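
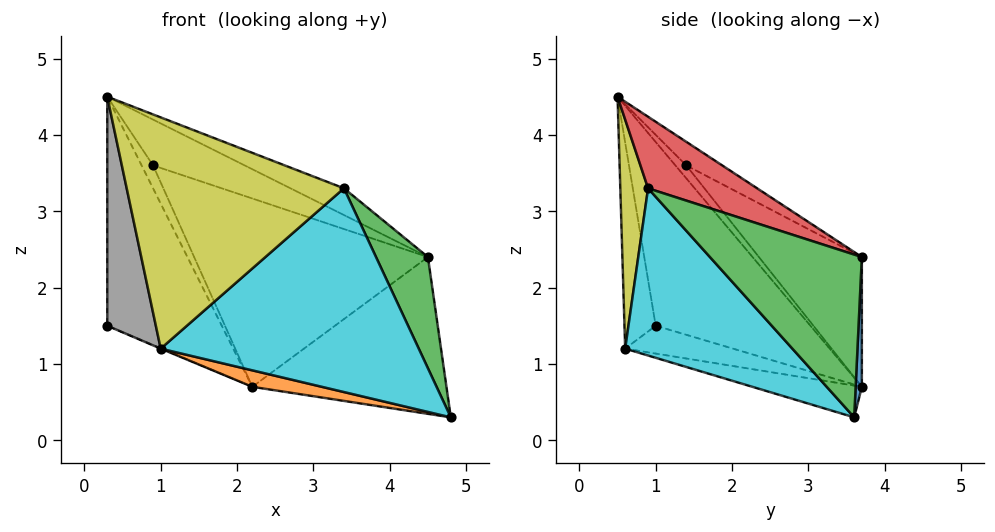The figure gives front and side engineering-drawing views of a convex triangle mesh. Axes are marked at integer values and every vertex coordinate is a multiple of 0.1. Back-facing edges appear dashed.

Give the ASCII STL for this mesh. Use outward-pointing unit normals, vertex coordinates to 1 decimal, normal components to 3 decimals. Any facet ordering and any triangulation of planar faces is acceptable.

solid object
 facet normal 0.032 0.999 -0.043
  outer loop
   vertex 2.2 3.7 0.7
   vertex 4.5 3.7 2.4
   vertex 4.8 3.6 0.3
  endloop
 endfacet
 facet normal -0.800 0.592 0.099
  outer loop
   vertex 2.2 3.7 0.7
   vertex 0.3 1.0 1.5
   vertex 0.3 0.5 4.5
  endloop
 endfacet
 facet normal 0.936 -0.320 0.149
  outer loop
   vertex 3.4 0.9 3.3
   vertex 4.8 3.6 0.3
   vertex 4.5 3.7 2.4
  endloop
 endfacet
 facet normal 0.337 0.165 0.927
  outer loop
   vertex 3.4 0.9 3.3
   vertex 4.5 3.7 2.4
   vertex 0.3 0.5 4.5
  endloop
 endfacet
 facet normal -0.301 0.767 0.566
  outer loop
   vertex 0.9 1.4 3.6
   vertex 0.3 0.5 4.5
   vertex 4.5 3.7 2.4
  endloop
 endfacet
 facet normal -0.664 0.701 0.258
  outer loop
   vertex 0.9 1.4 3.6
   vertex 2.2 3.7 0.7
   vertex 0.3 0.5 4.5
  endloop
 endfacet
 facet normal -0.354 0.804 0.479
  outer loop
   vertex 0.9 1.4 3.6
   vertex 4.5 3.7 2.4
   vertex 2.2 3.7 0.7
  endloop
 endfacet
 facet normal -0.536 -0.833 -0.139
  outer loop
   vertex 1.0 0.6 1.2
   vertex 0.3 0.5 4.5
   vertex 0.3 1.0 1.5
  endloop
 endfacet
 facet normal 0.127 -0.992 -0.003
  outer loop
   vertex 1.0 0.6 1.2
   vertex 3.4 0.9 3.3
   vertex 0.3 0.5 4.5
  endloop
 endfacet
 facet normal 0.486 -0.750 -0.448
  outer loop
   vertex 1.0 0.6 1.2
   vertex 4.8 3.6 0.3
   vertex 3.4 0.9 3.3
  endloop
 endfacet
 facet normal -0.392 0.003 -0.920
  outer loop
   vertex 1.0 0.6 1.2
   vertex 0.3 1.0 1.5
   vertex 2.2 3.7 0.7
  endloop
 endfacet
 facet normal -0.155 -0.099 -0.983
  outer loop
   vertex 1.0 0.6 1.2
   vertex 2.2 3.7 0.7
   vertex 4.8 3.6 0.3
  endloop
 endfacet
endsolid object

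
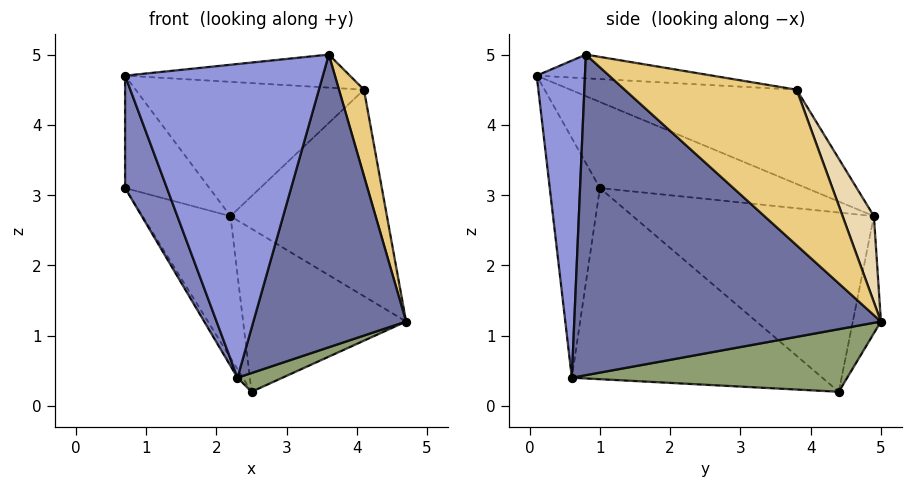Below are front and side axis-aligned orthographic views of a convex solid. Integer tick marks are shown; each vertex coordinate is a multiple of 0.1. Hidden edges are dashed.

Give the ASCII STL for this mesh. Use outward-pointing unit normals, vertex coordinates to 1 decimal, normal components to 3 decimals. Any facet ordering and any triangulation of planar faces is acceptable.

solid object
 facet normal 0.872 -0.434 -0.227
  outer loop
   vertex 2.3 0.6 0.4
   vertex 4.7 5.0 1.2
   vertex 3.6 0.8 5.0
  endloop
 endfacet
 facet normal -0.723 -0.603 -0.339
  outer loop
   vertex 2.3 0.6 0.4
   vertex 0.7 0.1 4.7
   vertex 0.7 1.0 3.1
  endloop
 endfacet
 facet normal 0.237 -0.971 -0.025
  outer loop
   vertex 2.3 0.6 0.4
   vertex 3.6 0.8 5.0
   vertex 0.7 0.1 4.7
  endloop
 endfacet
 facet normal -0.906 0.370 0.208
  outer loop
   vertex 2.2 4.9 2.7
   vertex 0.7 1.0 3.1
   vertex 0.7 0.1 4.7
  endloop
 endfacet
 facet normal 0.429 -0.070 -0.901
  outer loop
   vertex 2.5 4.4 0.2
   vertex 4.7 5.0 1.2
   vertex 2.3 0.6 0.4
  endloop
 endfacet
 facet normal -0.166 0.963 -0.213
  outer loop
   vertex 2.5 4.4 0.2
   vertex 2.2 4.9 2.7
   vertex 4.7 5.0 1.2
  endloop
 endfacet
 facet normal -0.859 0.018 -0.512
  outer loop
   vertex 2.5 4.4 0.2
   vertex 2.3 0.6 0.4
   vertex 0.7 1.0 3.1
  endloop
 endfacet
 facet normal -0.924 0.337 -0.178
  outer loop
   vertex 2.5 4.4 0.2
   vertex 0.7 1.0 3.1
   vertex 2.2 4.9 2.7
  endloop
 endfacet
 facet normal -0.145 0.186 0.972
  outer loop
   vertex 4.1 3.8 4.5
   vertex 0.7 0.1 4.7
   vertex 3.6 0.8 5.0
  endloop
 endfacet
 facet normal -0.456 0.460 0.762
  outer loop
   vertex 4.1 3.8 4.5
   vertex 2.2 4.9 2.7
   vertex 0.7 0.1 4.7
  endloop
 endfacet
 facet normal 0.982 -0.142 0.127
  outer loop
   vertex 4.1 3.8 4.5
   vertex 3.6 0.8 5.0
   vertex 4.7 5.0 1.2
  endloop
 endfacet
 facet normal 0.183 0.913 0.365
  outer loop
   vertex 4.1 3.8 4.5
   vertex 4.7 5.0 1.2
   vertex 2.2 4.9 2.7
  endloop
 endfacet
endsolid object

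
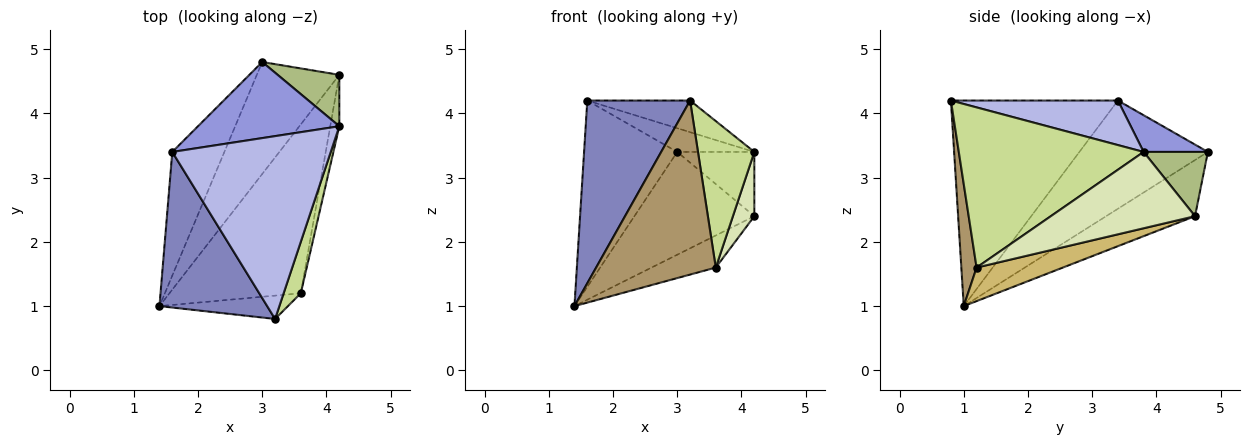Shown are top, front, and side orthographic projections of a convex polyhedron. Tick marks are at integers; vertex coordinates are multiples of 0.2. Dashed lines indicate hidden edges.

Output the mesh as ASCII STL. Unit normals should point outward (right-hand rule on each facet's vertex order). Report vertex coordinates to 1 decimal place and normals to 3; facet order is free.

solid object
 facet normal -0.754 0.547 -0.363
  outer loop
   vertex 1.6 3.4 4.2
   vertex 3.0 4.8 3.4
   vertex 1.4 1.0 1.0
  endloop
 endfacet
 facet normal -0.778 -0.479 0.408
  outer loop
   vertex 1.6 3.4 4.2
   vertex 1.4 1.0 1.0
   vertex 3.2 0.8 4.2
  endloop
 endfacet
 facet normal 0.241 0.289 0.927
  outer loop
   vertex 1.6 3.4 4.2
   vertex 4.2 3.8 3.4
   vertex 3.0 4.8 3.4
  endloop
 endfacet
 facet normal 0.267 0.164 0.950
  outer loop
   vertex 1.6 3.4 4.2
   vertex 3.2 0.8 4.2
   vertex 4.2 3.8 3.4
  endloop
 endfacet
 facet normal -0.448 0.605 -0.659
  outer loop
   vertex 4.2 4.6 2.4
   vertex 1.4 1.0 1.0
   vertex 3.0 4.8 3.4
  endloop
 endfacet
 facet normal 0.545 0.654 0.524
  outer loop
   vertex 4.2 4.6 2.4
   vertex 3.0 4.8 3.4
   vertex 4.2 3.8 3.4
  endloop
 endfacet
 facet normal 0.952 -0.290 0.102
  outer loop
   vertex 3.6 1.2 1.6
   vertex 4.2 3.8 3.4
   vertex 3.2 0.8 4.2
  endloop
 endfacet
 facet normal 0.982 -0.146 -0.117
  outer loop
   vertex 3.6 1.2 1.6
   vertex 4.2 4.6 2.4
   vertex 4.2 3.8 3.4
  endloop
 endfacet
 facet normal 0.125 -0.983 -0.132
  outer loop
   vertex 3.6 1.2 1.6
   vertex 3.2 0.8 4.2
   vertex 1.4 1.0 1.0
  endloop
 endfacet
 facet normal 0.243 0.181 -0.953
  outer loop
   vertex 3.6 1.2 1.6
   vertex 1.4 1.0 1.0
   vertex 4.2 4.6 2.4
  endloop
 endfacet
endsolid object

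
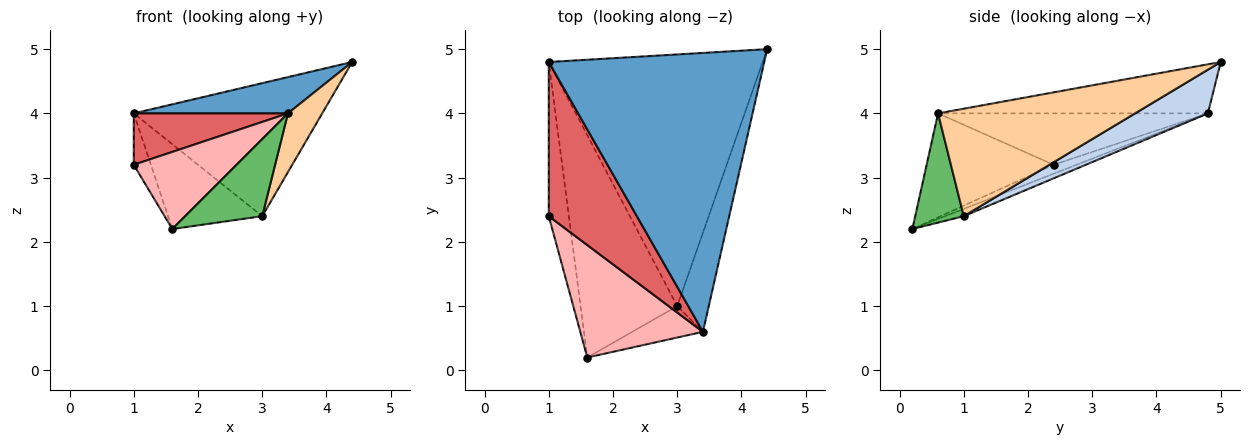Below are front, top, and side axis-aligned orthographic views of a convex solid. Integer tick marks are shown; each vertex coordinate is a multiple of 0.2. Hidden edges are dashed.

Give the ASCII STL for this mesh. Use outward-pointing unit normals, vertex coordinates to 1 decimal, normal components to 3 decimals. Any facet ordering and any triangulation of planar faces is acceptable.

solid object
 facet normal -0.220 -0.126 0.967
  outer loop
   vertex 3.4 0.6 4.0
   vertex 4.4 5.0 4.8
   vertex 1.0 4.8 4.0
  endloop
 endfacet
 facet normal 0.178 0.460 -0.870
  outer loop
   vertex 3.0 1.0 2.4
   vertex 1.0 4.8 4.0
   vertex 4.4 5.0 4.8
  endloop
 endfacet
 facet normal -0.070 0.356 -0.932
  outer loop
   vertex 3.0 1.0 2.4
   vertex 1.6 0.2 2.2
   vertex 1.0 4.8 4.0
  endloop
 endfacet
 facet normal 0.946 -0.165 -0.278
  outer loop
   vertex 3.0 1.0 2.4
   vertex 4.4 5.0 4.8
   vertex 3.4 0.6 4.0
  endloop
 endfacet
 facet normal 0.504 -0.800 -0.326
  outer loop
   vertex 3.0 1.0 2.4
   vertex 3.4 0.6 4.0
   vertex 1.6 0.2 2.2
  endloop
 endfacet
 facet normal -0.389 0.291 -0.874
  outer loop
   vertex 1.0 2.4 3.2
   vertex 1.0 4.8 4.0
   vertex 1.6 0.2 2.2
  endloop
 endfacet
 facet normal -0.484 -0.277 0.830
  outer loop
   vertex 1.0 2.4 3.2
   vertex 3.4 0.6 4.0
   vertex 1.0 4.8 4.0
  endloop
 endfacet
 facet normal -0.573 -0.464 0.676
  outer loop
   vertex 1.0 2.4 3.2
   vertex 1.6 0.2 2.2
   vertex 3.4 0.6 4.0
  endloop
 endfacet
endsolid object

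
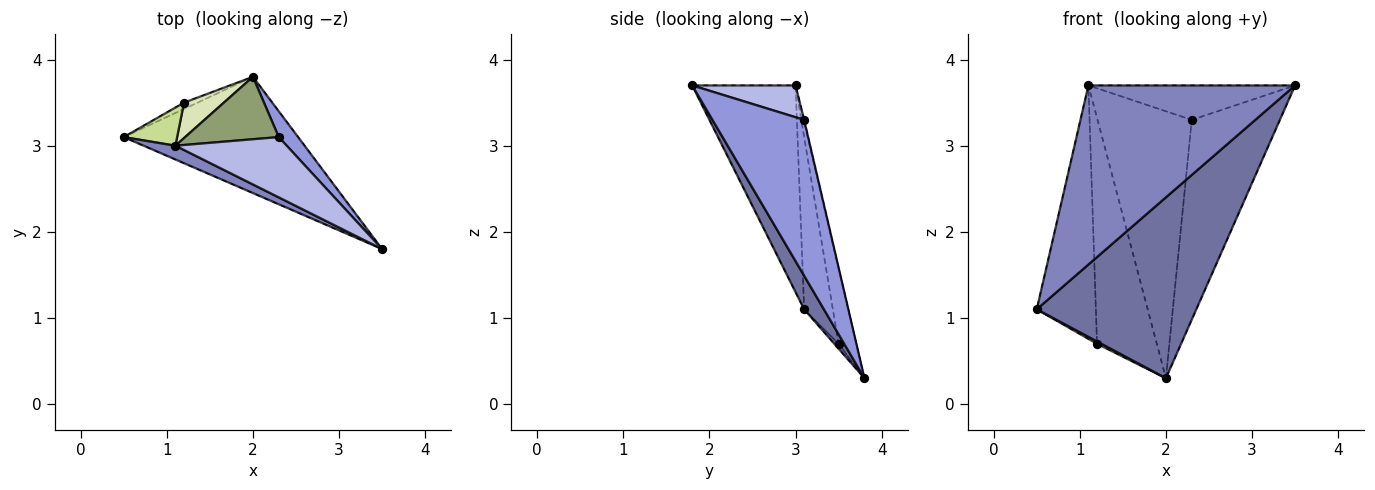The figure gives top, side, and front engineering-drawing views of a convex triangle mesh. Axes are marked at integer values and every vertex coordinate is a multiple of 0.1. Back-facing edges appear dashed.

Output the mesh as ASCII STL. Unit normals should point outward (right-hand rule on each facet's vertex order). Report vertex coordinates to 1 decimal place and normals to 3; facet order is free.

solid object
 facet normal 0.104 -0.837 -0.538
  outer loop
   vertex 2.0 3.8 0.3
   vertex 3.5 1.8 3.7
   vertex 0.5 3.1 1.1
  endloop
 endfacet
 facet normal -0.446 -0.892 0.069
  outer loop
   vertex 1.1 3.0 3.7
   vertex 0.5 3.1 1.1
   vertex 3.5 1.8 3.7
  endloop
 endfacet
 facet normal 0.718 0.690 0.089
  outer loop
   vertex 2.3 3.1 3.3
   vertex 3.5 1.8 3.7
   vertex 2.0 3.8 0.3
  endloop
 endfacet
 facet normal 0.241 0.482 0.843
  outer loop
   vertex 2.3 3.1 3.3
   vertex 1.1 3.0 3.7
   vertex 3.5 1.8 3.7
  endloop
 endfacet
 facet normal -0.005 0.974 0.228
  outer loop
   vertex 2.3 3.1 3.3
   vertex 2.0 3.8 0.3
   vertex 1.1 3.0 3.7
  endloop
 endfacet
 facet normal -0.323 -0.323 -0.889
  outer loop
   vertex 1.2 3.5 0.7
   vertex 2.0 3.8 0.3
   vertex 0.5 3.1 1.1
  endloop
 endfacet
 facet normal -0.433 0.891 0.134
  outer loop
   vertex 1.2 3.5 0.7
   vertex 0.5 3.1 1.1
   vertex 1.1 3.0 3.7
  endloop
 endfacet
 facet normal -0.281 0.948 0.149
  outer loop
   vertex 1.2 3.5 0.7
   vertex 1.1 3.0 3.7
   vertex 2.0 3.8 0.3
  endloop
 endfacet
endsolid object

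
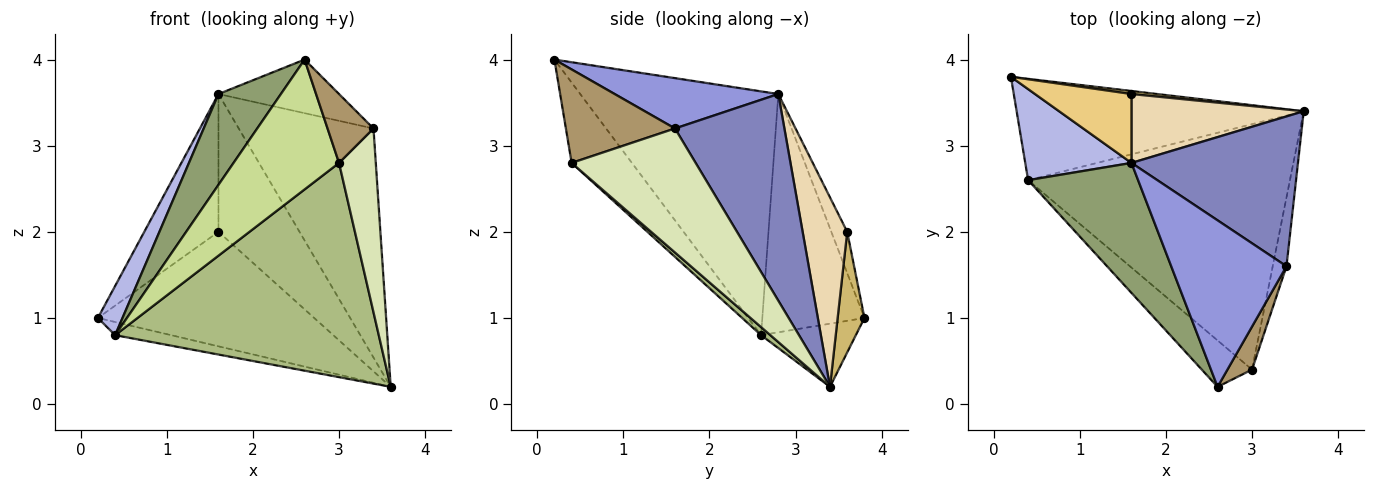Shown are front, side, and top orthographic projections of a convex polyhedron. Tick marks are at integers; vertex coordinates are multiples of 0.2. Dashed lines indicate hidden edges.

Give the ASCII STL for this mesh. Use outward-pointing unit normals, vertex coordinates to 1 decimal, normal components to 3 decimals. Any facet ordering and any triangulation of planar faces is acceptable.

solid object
 facet normal -0.213 0.126 -0.969
  outer loop
   vertex 0.4 2.6 0.8
   vertex 0.2 3.8 1.0
   vertex 3.6 3.4 0.2
  endloop
 endfacet
 facet normal 0.562 0.692 0.453
  outer loop
   vertex 1.6 2.8 3.6
   vertex 3.4 1.6 3.2
   vertex 3.6 3.4 0.2
  endloop
 endfacet
 facet normal 0.384 0.283 0.879
  outer loop
   vertex 1.6 2.8 3.6
   vertex 2.6 0.2 4.0
   vertex 3.4 1.6 3.2
  endloop
 endfacet
 facet normal -0.892 -0.215 0.398
  outer loop
   vertex 1.6 2.8 3.6
   vertex 0.2 3.8 1.0
   vertex 0.4 2.6 0.8
  endloop
 endfacet
 facet normal -0.876 -0.276 0.395
  outer loop
   vertex 1.6 2.8 3.6
   vertex 0.4 2.6 0.8
   vertex 2.6 0.2 4.0
  endloop
 endfacet
 facet normal 0.023 -0.657 -0.753
  outer loop
   vertex 3.0 0.4 2.8
   vertex 0.4 2.6 0.8
   vertex 3.6 3.4 0.2
  endloop
 endfacet
 facet normal -0.474 -0.829 -0.296
  outer loop
   vertex 3.0 0.4 2.8
   vertex 2.6 0.2 4.0
   vertex 0.4 2.6 0.8
  endloop
 endfacet
 facet normal 0.953 -0.282 -0.106
  outer loop
   vertex 3.0 0.4 2.8
   vertex 3.6 3.4 0.2
   vertex 3.4 1.6 3.2
  endloop
 endfacet
 facet normal 0.896 -0.377 0.236
  outer loop
   vertex 3.0 0.4 2.8
   vertex 3.4 1.6 3.2
   vertex 2.6 0.2 4.0
  endloop
 endfacet
 facet normal 0.123 0.992 0.026
  outer loop
   vertex 1.6 3.6 2.0
   vertex 3.6 3.4 0.2
   vertex 0.2 3.8 1.0
  endloop
 endfacet
 facet normal -0.188 0.878 0.439
  outer loop
   vertex 1.6 3.6 2.0
   vertex 0.2 3.8 1.0
   vertex 1.6 2.8 3.6
  endloop
 endfacet
 facet normal 0.441 0.803 0.401
  outer loop
   vertex 1.6 3.6 2.0
   vertex 1.6 2.8 3.6
   vertex 3.6 3.4 0.2
  endloop
 endfacet
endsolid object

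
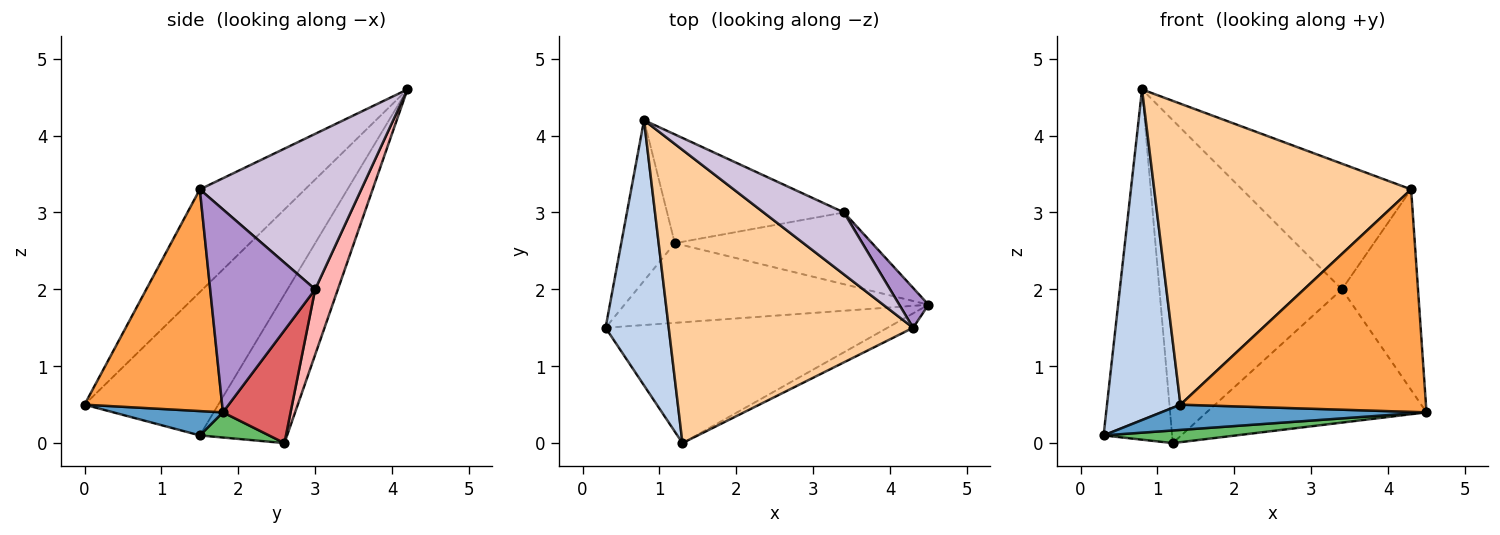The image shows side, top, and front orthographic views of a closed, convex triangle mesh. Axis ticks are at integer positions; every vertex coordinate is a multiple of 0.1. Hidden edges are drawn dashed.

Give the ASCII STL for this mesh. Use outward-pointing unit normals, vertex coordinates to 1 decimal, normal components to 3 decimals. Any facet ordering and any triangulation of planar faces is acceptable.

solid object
 facet normal 0.084 -0.204 -0.975
  outer loop
   vertex 1.3 0.0 0.5
   vertex 0.3 1.5 0.1
   vertex 4.5 1.8 0.4
  endloop
 endfacet
 facet normal -0.818 -0.449 0.360
  outer loop
   vertex 1.3 0.0 0.5
   vertex 0.8 4.2 4.6
   vertex 0.3 1.5 0.1
  endloop
 endfacet
 facet normal 0.488 -0.871 -0.056
  outer loop
   vertex 4.3 1.5 3.3
   vertex 1.3 0.0 0.5
   vertex 4.5 1.8 0.4
  endloop
 endfacet
 facet normal -0.281 -0.687 0.670
  outer loop
   vertex 4.3 1.5 3.3
   vertex 0.8 4.2 4.6
   vertex 1.3 0.0 0.5
  endloop
 endfacet
 facet normal 0.081 -0.156 -0.984
  outer loop
   vertex 1.2 2.6 0.0
   vertex 4.5 1.8 0.4
   vertex 0.3 1.5 0.1
  endloop
 endfacet
 facet normal -0.757 0.594 -0.273
  outer loop
   vertex 1.2 2.6 0.0
   vertex 0.3 1.5 0.1
   vertex 0.8 4.2 4.6
  endloop
 endfacet
 facet normal 0.261 0.850 -0.458
  outer loop
   vertex 3.4 3.0 2.0
   vertex 4.5 1.8 0.4
   vertex 1.2 2.6 0.0
  endloop
 endfacet
 facet normal 0.117 0.941 -0.317
  outer loop
   vertex 3.4 3.0 2.0
   vertex 1.2 2.6 0.0
   vertex 0.8 4.2 4.6
  endloop
 endfacet
 facet normal 0.804 0.583 0.116
  outer loop
   vertex 3.4 3.0 2.0
   vertex 4.3 1.5 3.3
   vertex 4.5 1.8 0.4
  endloop
 endfacet
 facet normal 0.650 0.681 0.336
  outer loop
   vertex 3.4 3.0 2.0
   vertex 0.8 4.2 4.6
   vertex 4.3 1.5 3.3
  endloop
 endfacet
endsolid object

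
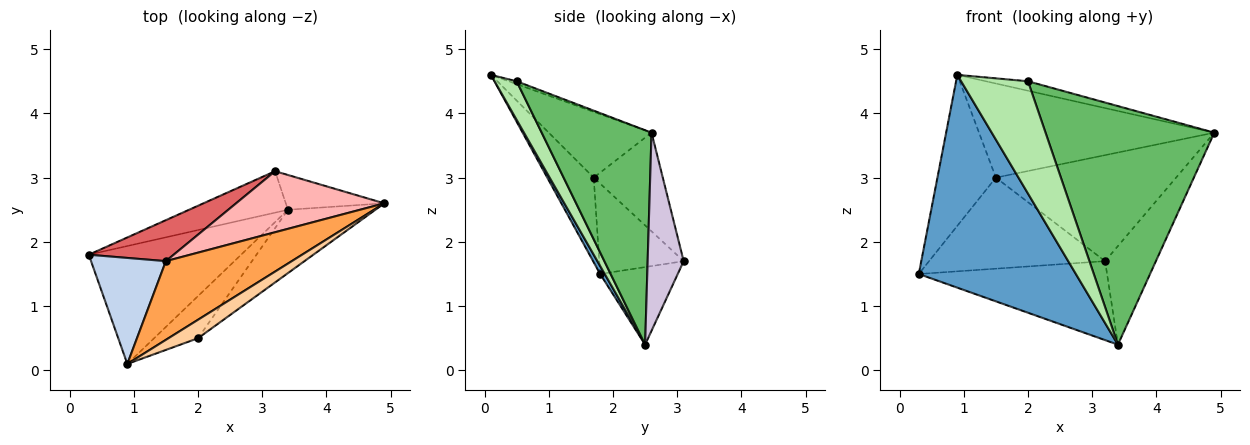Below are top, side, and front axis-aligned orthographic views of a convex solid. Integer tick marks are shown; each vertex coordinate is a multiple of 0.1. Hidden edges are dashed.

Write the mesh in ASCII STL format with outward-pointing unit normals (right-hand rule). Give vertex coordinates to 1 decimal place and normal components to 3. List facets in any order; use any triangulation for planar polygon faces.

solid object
 facet normal 0.026 -0.874 -0.484
  outer loop
   vertex 3.4 2.5 0.4
   vertex 0.9 0.1 4.6
   vertex 0.3 1.8 1.5
  endloop
 endfacet
 facet normal -0.545 0.686 0.482
  outer loop
   vertex 1.5 1.7 3.0
   vertex 0.3 1.8 1.5
   vertex 0.9 0.1 4.6
  endloop
 endfacet
 facet normal -0.318 0.727 0.608
  outer loop
   vertex 1.5 1.7 3.0
   vertex 0.9 0.1 4.6
   vertex 4.9 2.6 3.7
  endloop
 endfacet
 facet normal -0.085 0.455 0.887
  outer loop
   vertex 2.0 0.5 4.5
   vertex 4.9 2.6 3.7
   vertex 0.9 0.1 4.6
  endloop
 endfacet
 facet normal 0.532 -0.818 -0.217
  outer loop
   vertex 2.0 0.5 4.5
   vertex 3.4 2.5 0.4
   vertex 4.9 2.6 3.7
  endloop
 endfacet
 facet normal 0.295 -0.895 -0.336
  outer loop
   vertex 2.0 0.5 4.5
   vertex 0.9 0.1 4.6
   vertex 3.4 2.5 0.4
  endloop
 endfacet
 facet normal -0.400 0.836 0.376
  outer loop
   vertex 3.2 3.1 1.7
   vertex 0.3 1.8 1.5
   vertex 1.5 1.7 3.0
  endloop
 endfacet
 facet normal -0.315 0.822 0.474
  outer loop
   vertex 3.2 3.1 1.7
   vertex 1.5 1.7 3.0
   vertex 4.9 2.6 3.7
  endloop
 endfacet
 facet normal -0.343 0.832 -0.437
  outer loop
   vertex 3.2 3.1 1.7
   vertex 3.4 2.5 0.4
   vertex 0.3 1.8 1.5
  endloop
 endfacet
 facet normal 0.556 0.784 -0.276
  outer loop
   vertex 3.2 3.1 1.7
   vertex 4.9 2.6 3.7
   vertex 3.4 2.5 0.4
  endloop
 endfacet
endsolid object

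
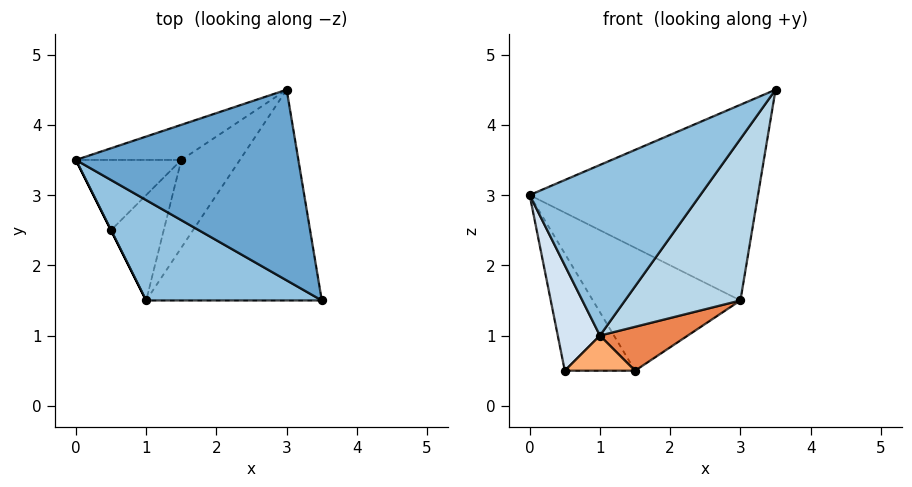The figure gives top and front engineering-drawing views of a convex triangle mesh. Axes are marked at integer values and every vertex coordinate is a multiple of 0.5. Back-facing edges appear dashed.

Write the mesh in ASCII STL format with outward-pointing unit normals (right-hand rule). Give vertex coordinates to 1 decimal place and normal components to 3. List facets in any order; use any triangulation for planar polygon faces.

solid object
 facet normal 0.110 0.712 0.694
  outer loop
   vertex 3.0 4.5 1.5
   vertex 0.0 3.5 3.0
   vertex 3.5 1.5 4.5
  endloop
 endfacet
 facet normal -0.579 -0.703 0.413
  outer loop
   vertex 1.0 1.5 1.0
   vertex 3.5 1.5 4.5
   vertex 0.0 3.5 3.0
  endloop
 endfacet
 facet normal 0.743 -0.407 -0.531
  outer loop
   vertex 1.0 1.5 1.0
   vertex 3.0 4.5 1.5
   vertex 3.5 1.5 4.5
  endloop
 endfacet
 facet normal -0.894 -0.447 0.000
  outer loop
   vertex 0.5 2.5 0.5
   vertex 1.0 1.5 1.0
   vertex 0.0 3.5 3.0
  endloop
 endfacet
 facet normal 0.667 -0.333 -0.667
  outer loop
   vertex 1.5 3.5 0.5
   vertex 3.0 4.5 1.5
   vertex 1.0 1.5 1.0
  endloop
 endfacet
 facet normal 0.302 -0.302 -0.905
  outer loop
   vertex 1.5 3.5 0.5
   vertex 1.0 1.5 1.0
   vertex 0.5 2.5 0.5
  endloop
 endfacet
 facet normal -0.416 0.874 -0.250
  outer loop
   vertex 1.5 3.5 0.5
   vertex 0.0 3.5 3.0
   vertex 3.0 4.5 1.5
  endloop
 endfacet
 facet normal -0.651 0.651 -0.391
  outer loop
   vertex 1.5 3.5 0.5
   vertex 0.5 2.5 0.5
   vertex 0.0 3.5 3.0
  endloop
 endfacet
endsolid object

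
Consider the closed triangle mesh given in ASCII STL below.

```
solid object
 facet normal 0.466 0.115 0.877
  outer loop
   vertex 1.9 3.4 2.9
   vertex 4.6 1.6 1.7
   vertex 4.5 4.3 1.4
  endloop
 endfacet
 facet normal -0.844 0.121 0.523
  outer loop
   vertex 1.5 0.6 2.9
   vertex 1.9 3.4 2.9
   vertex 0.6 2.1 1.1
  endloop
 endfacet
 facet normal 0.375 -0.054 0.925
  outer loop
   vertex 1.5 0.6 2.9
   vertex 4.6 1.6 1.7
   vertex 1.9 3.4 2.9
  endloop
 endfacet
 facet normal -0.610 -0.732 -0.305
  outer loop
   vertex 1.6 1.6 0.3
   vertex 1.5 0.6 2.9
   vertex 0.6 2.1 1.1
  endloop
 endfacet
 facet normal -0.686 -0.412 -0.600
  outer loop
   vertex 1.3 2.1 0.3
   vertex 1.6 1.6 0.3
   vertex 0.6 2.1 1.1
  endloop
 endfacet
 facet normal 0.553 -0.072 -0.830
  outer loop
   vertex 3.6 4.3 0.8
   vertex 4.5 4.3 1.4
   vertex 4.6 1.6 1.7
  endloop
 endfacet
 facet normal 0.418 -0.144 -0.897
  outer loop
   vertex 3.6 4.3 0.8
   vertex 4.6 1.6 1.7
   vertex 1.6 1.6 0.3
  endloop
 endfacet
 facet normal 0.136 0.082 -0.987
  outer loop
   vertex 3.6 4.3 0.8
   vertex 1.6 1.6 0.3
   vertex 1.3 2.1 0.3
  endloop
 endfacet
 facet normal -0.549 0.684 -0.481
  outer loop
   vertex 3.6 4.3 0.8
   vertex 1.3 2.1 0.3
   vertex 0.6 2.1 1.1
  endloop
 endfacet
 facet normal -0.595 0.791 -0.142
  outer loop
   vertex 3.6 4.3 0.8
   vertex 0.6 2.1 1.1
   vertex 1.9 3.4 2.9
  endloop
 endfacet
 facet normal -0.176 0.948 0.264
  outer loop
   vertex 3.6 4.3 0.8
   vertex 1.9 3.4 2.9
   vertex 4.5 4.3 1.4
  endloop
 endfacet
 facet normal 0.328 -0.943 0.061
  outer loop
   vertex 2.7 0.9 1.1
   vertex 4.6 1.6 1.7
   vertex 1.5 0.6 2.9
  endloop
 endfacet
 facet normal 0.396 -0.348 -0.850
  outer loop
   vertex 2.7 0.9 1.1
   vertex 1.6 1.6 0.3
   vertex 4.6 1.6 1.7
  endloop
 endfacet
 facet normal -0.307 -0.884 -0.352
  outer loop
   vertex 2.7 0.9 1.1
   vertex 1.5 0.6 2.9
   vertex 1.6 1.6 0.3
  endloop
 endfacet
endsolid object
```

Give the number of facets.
14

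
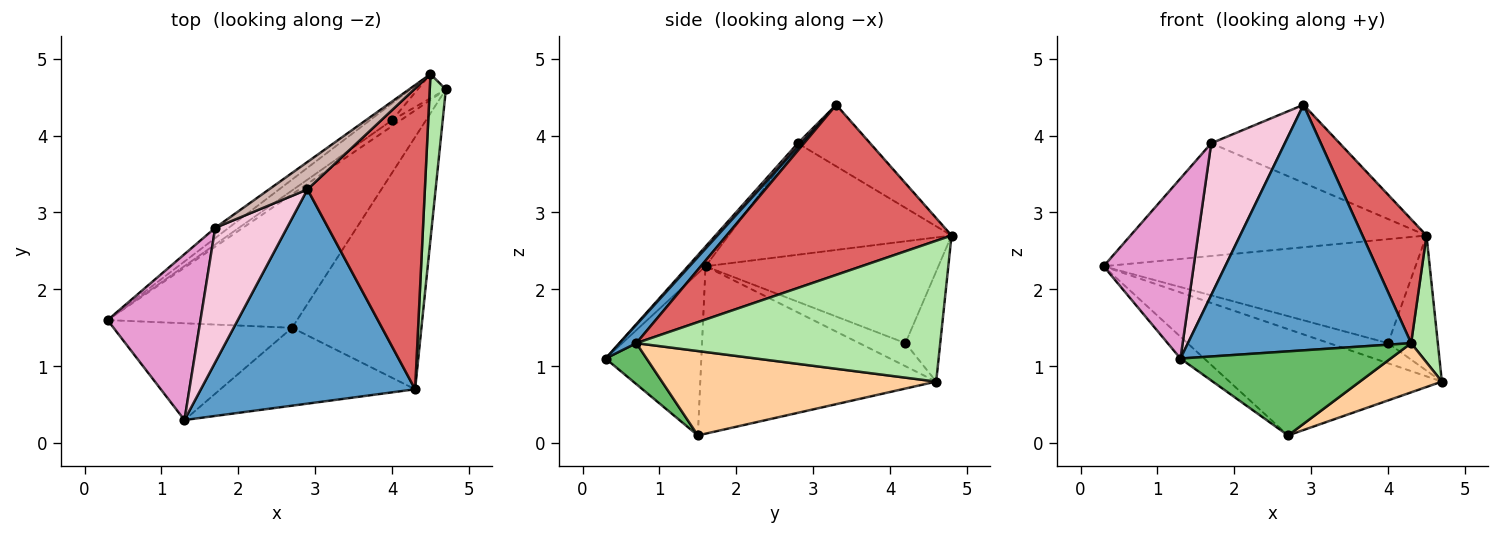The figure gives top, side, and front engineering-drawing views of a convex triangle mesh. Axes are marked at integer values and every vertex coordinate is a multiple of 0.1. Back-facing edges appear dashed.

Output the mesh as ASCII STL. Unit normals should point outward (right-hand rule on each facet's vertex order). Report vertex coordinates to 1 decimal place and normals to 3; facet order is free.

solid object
 facet normal 0.057 -0.752 0.656
  outer loop
   vertex 4.3 0.7 1.3
   vertex 2.9 3.3 4.4
   vertex 1.3 0.3 1.1
  endloop
 endfacet
 facet normal -0.569 0.512 -0.644
  outer loop
   vertex 2.7 1.5 0.1
   vertex 0.3 1.6 2.3
   vertex 4.7 4.6 0.8
  endloop
 endfacet
 facet normal -0.663 0.164 -0.731
  outer loop
   vertex 2.7 1.5 0.1
   vertex 1.3 0.3 1.1
   vertex 0.3 1.6 2.3
  endloop
 endfacet
 facet normal 0.539 -0.161 -0.827
  outer loop
   vertex 2.7 1.5 0.1
   vertex 4.7 4.6 0.8
   vertex 4.3 0.7 1.3
  endloop
 endfacet
 facet normal 0.142 -0.726 -0.673
  outer loop
   vertex 2.7 1.5 0.1
   vertex 4.3 0.7 1.3
   vertex 1.3 0.3 1.1
  endloop
 endfacet
 facet normal 0.990 -0.087 0.113
  outer loop
   vertex 4.5 4.8 2.7
   vertex 4.3 0.7 1.3
   vertex 4.7 4.6 0.8
  endloop
 endfacet
 facet normal 0.801 -0.228 0.553
  outer loop
   vertex 4.5 4.8 2.7
   vertex 2.9 3.3 4.4
   vertex 4.3 0.7 1.3
  endloop
 endfacet
 facet normal -0.600 0.767 -0.227
  outer loop
   vertex 4.0 4.2 1.3
   vertex 4.7 4.6 0.8
   vertex 0.3 1.6 2.3
  endloop
 endfacet
 facet normal -0.593 0.795 -0.129
  outer loop
   vertex 4.0 4.2 1.3
   vertex 0.3 1.6 2.3
   vertex 4.5 4.8 2.7
  endloop
 endfacet
 facet normal -0.567 0.811 -0.145
  outer loop
   vertex 4.0 4.2 1.3
   vertex 4.5 4.8 2.7
   vertex 4.7 4.6 0.8
  endloop
 endfacet
 facet normal -0.600 0.797 -0.072
  outer loop
   vertex 1.7 2.8 3.9
   vertex 4.5 4.8 2.7
   vertex 0.3 1.6 2.3
  endloop
 endfacet
 facet normal -0.469 0.833 0.293
  outer loop
   vertex 1.7 2.8 3.9
   vertex 2.9 3.3 4.4
   vertex 4.5 4.8 2.7
  endloop
 endfacet
 facet normal -0.142 -0.728 0.670
  outer loop
   vertex 1.7 2.8 3.9
   vertex 0.3 1.6 2.3
   vertex 1.3 0.3 1.1
  endloop
 endfacet
 facet normal 0.036 -0.748 0.663
  outer loop
   vertex 1.7 2.8 3.9
   vertex 1.3 0.3 1.1
   vertex 2.9 3.3 4.4
  endloop
 endfacet
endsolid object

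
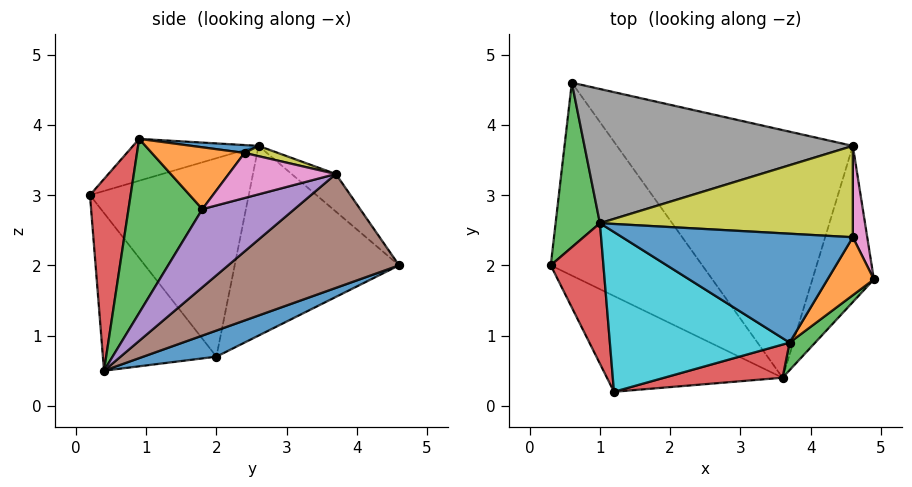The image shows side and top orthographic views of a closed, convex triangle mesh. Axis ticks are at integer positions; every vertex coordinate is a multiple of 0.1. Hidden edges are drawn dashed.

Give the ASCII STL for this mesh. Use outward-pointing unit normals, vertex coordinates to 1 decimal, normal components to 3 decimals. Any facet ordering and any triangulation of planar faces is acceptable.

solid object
 facet normal 0.153 0.428 -0.891
  outer loop
   vertex 3.6 0.4 0.5
   vertex 0.3 2.0 0.7
   vertex 0.6 4.6 2.0
  endloop
 endfacet
 facet normal -0.410 -0.789 -0.457
  outer loop
   vertex 3.6 0.4 0.5
   vertex 1.2 0.2 3.0
   vertex 0.3 2.0 0.7
  endloop
 endfacet
 facet normal -0.974 -0.001 0.227
  outer loop
   vertex 1.0 2.6 3.7
   vertex 0.6 4.6 2.0
   vertex 0.3 2.0 0.7
  endloop
 endfacet
 facet normal -0.955 -0.154 0.254
  outer loop
   vertex 1.0 2.6 3.7
   vertex 0.3 2.0 0.7
   vertex 1.2 0.2 3.0
  endloop
 endfacet
 facet normal 0.755 0.276 -0.595
  outer loop
   vertex 4.6 3.7 3.3
   vertex 4.9 1.8 2.8
   vertex 3.6 0.4 0.5
  endloop
 endfacet
 facet normal 0.368 0.534 -0.761
  outer loop
   vertex 4.6 3.7 3.3
   vertex 3.6 0.4 0.5
   vertex 0.6 4.6 2.0
  endloop
 endfacet
 facet normal 0.950 0.070 0.304
  outer loop
   vertex 4.6 3.7 3.3
   vertex 4.6 2.4 3.6
   vertex 4.9 1.8 2.8
  endloop
 endfacet
 facet normal -0.108 0.631 0.768
  outer loop
   vertex 4.6 3.7 3.3
   vertex 0.6 4.6 2.0
   vertex 1.0 2.6 3.7
  endloop
 endfacet
 facet normal 0.040 0.225 0.974
  outer loop
   vertex 4.6 3.7 3.3
   vertex 1.0 2.6 3.7
   vertex 4.6 2.4 3.6
  endloop
 endfacet
 facet normal -0.217 -0.290 0.932
  outer loop
   vertex 3.7 0.9 3.8
   vertex 1.0 2.6 3.7
   vertex 1.2 0.2 3.0
  endloop
 endfacet
 facet normal 0.034 0.112 0.993
  outer loop
   vertex 3.7 0.9 3.8
   vertex 4.6 2.4 3.6
   vertex 1.0 2.6 3.7
  endloop
 endfacet
 facet normal 0.743 -0.371 0.557
  outer loop
   vertex 3.7 0.9 3.8
   vertex 4.9 1.8 2.8
   vertex 4.6 2.4 3.6
  endloop
 endfacet
 facet normal 0.647 -0.757 0.095
  outer loop
   vertex 3.7 0.9 3.8
   vertex 3.6 0.4 0.5
   vertex 4.9 1.8 2.8
  endloop
 endfacet
 facet normal 0.225 -0.964 0.139
  outer loop
   vertex 3.7 0.9 3.8
   vertex 1.2 0.2 3.0
   vertex 3.6 0.4 0.5
  endloop
 endfacet
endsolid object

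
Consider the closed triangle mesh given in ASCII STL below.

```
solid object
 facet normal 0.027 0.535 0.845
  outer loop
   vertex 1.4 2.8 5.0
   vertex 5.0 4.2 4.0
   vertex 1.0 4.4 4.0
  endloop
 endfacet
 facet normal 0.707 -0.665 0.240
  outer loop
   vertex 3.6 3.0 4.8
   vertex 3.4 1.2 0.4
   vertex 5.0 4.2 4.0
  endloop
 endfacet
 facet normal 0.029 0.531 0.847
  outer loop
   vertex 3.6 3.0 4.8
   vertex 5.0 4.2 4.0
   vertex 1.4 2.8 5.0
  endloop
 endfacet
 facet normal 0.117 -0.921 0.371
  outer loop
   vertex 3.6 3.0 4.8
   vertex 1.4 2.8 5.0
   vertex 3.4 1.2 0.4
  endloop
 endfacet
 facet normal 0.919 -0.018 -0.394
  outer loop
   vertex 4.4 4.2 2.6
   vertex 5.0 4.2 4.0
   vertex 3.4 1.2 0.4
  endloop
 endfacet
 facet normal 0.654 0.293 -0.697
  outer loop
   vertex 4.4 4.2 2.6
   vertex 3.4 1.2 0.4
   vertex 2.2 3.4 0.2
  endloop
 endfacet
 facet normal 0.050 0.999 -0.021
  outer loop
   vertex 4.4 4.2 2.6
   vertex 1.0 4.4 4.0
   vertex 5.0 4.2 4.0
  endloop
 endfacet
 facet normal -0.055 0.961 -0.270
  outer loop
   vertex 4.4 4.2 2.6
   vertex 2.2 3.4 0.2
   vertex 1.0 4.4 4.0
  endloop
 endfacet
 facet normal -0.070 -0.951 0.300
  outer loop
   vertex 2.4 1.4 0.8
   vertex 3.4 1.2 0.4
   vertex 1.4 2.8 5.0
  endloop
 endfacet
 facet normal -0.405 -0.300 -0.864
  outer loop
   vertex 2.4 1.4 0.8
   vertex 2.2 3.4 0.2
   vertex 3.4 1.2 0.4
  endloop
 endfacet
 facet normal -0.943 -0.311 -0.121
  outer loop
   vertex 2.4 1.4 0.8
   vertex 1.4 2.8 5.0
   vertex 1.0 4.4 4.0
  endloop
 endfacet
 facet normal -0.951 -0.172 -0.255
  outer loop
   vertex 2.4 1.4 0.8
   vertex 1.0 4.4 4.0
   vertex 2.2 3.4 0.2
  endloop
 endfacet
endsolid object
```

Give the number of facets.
12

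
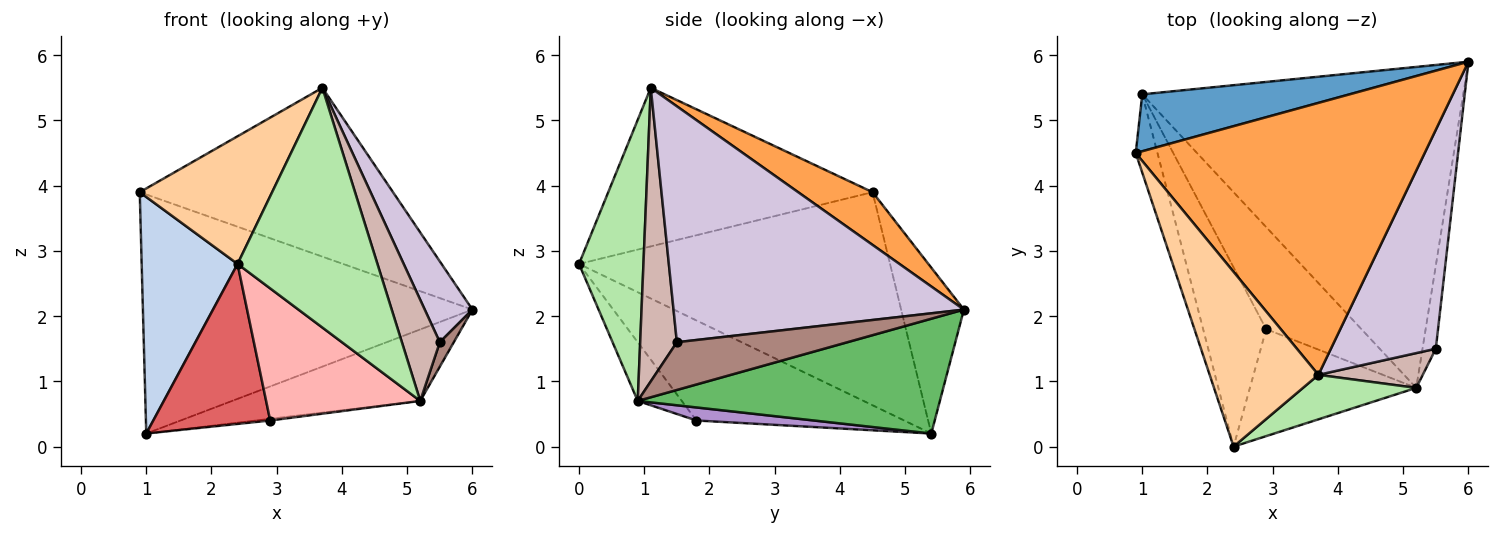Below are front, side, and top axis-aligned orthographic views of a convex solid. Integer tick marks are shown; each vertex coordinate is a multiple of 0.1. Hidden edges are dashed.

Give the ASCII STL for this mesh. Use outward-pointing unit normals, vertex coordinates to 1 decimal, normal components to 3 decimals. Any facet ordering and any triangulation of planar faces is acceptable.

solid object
 facet normal -0.182 0.957 0.228
  outer loop
   vertex 1.0 5.4 0.2
   vertex 0.9 4.5 3.9
   vertex 6.0 5.9 2.1
  endloop
 endfacet
 facet normal -0.951 -0.293 -0.097
  outer loop
   vertex 1.0 5.4 0.2
   vertex 2.4 0.0 2.8
   vertex 0.9 4.5 3.9
  endloop
 endfacet
 facet normal 0.153 0.521 0.840
  outer loop
   vertex 3.7 1.1 5.5
   vertex 6.0 5.9 2.1
   vertex 0.9 4.5 3.9
  endloop
 endfacet
 facet normal -0.762 -0.382 0.523
  outer loop
   vertex 3.7 1.1 5.5
   vertex 0.9 4.5 3.9
   vertex 2.4 0.0 2.8
  endloop
 endfacet
 facet normal 0.330 0.205 -0.922
  outer loop
   vertex 5.2 0.9 0.7
   vertex 1.0 5.4 0.2
   vertex 6.0 5.9 2.1
  endloop
 endfacet
 facet normal 0.413 -0.896 0.166
  outer loop
   vertex 5.2 0.9 0.7
   vertex 3.7 1.1 5.5
   vertex 2.4 0.0 2.8
  endloop
 endfacet
 facet normal -0.764 -0.430 -0.482
  outer loop
   vertex 2.9 1.8 0.4
   vertex 2.4 0.0 2.8
   vertex 1.0 5.4 0.2
  endloop
 endfacet
 facet normal -0.217 -0.759 -0.614
  outer loop
   vertex 2.9 1.8 0.4
   vertex 5.2 0.9 0.7
   vertex 2.4 0.0 2.8
  endloop
 endfacet
 facet normal 0.136 0.017 -0.991
  outer loop
   vertex 2.9 1.8 0.4
   vertex 1.0 5.4 0.2
   vertex 5.2 0.9 0.7
  endloop
 endfacet
 facet normal 0.904 -0.148 0.402
  outer loop
   vertex 5.5 1.5 1.6
   vertex 6.0 5.9 2.1
   vertex 3.7 1.1 5.5
  endloop
 endfacet
 facet normal 0.960 -0.079 -0.268
  outer loop
   vertex 5.5 1.5 1.6
   vertex 5.2 0.9 0.7
   vertex 6.0 5.9 2.1
  endloop
 endfacet
 facet normal 0.675 -0.698 0.240
  outer loop
   vertex 5.5 1.5 1.6
   vertex 3.7 1.1 5.5
   vertex 5.2 0.9 0.7
  endloop
 endfacet
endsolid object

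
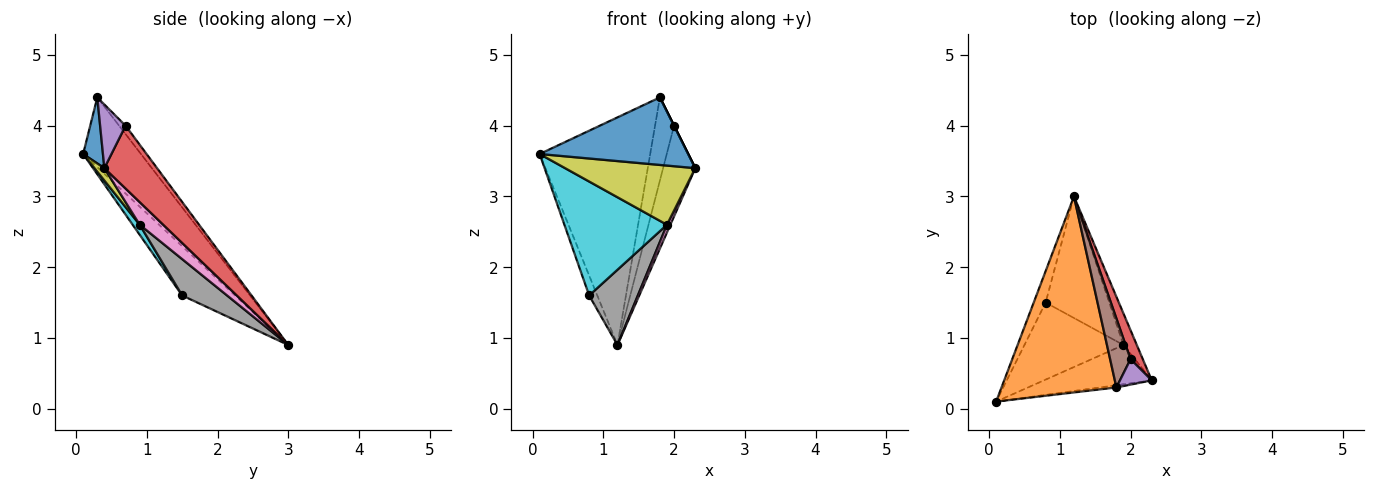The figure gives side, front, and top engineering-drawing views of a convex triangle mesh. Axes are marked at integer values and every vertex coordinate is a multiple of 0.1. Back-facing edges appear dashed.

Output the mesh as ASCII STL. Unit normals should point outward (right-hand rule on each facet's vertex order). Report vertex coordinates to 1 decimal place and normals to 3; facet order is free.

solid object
 facet normal 0.132 -0.991 -0.033
  outer loop
   vertex 1.8 0.3 4.4
   vertex 0.1 0.1 3.6
   vertex 2.3 0.4 3.4
  endloop
 endfacet
 facet normal -0.368 0.705 0.607
  outer loop
   vertex 1.8 0.3 4.4
   vertex 1.2 3.0 0.9
   vertex 0.1 0.1 3.6
  endloop
 endfacet
 facet normal -0.961 0.148 -0.233
  outer loop
   vertex 0.8 1.5 1.6
   vertex 0.1 0.1 3.6
   vertex 1.2 3.0 0.9
  endloop
 endfacet
 facet normal 0.842 0.514 0.164
  outer loop
   vertex 2.0 0.7 4.0
   vertex 2.3 0.4 3.4
   vertex 1.2 3.0 0.9
  endloop
 endfacet
 facet normal 0.894 0.000 0.447
  outer loop
   vertex 2.0 0.7 4.0
   vertex 1.8 0.3 4.4
   vertex 2.3 0.4 3.4
  endloop
 endfacet
 facet normal -0.253 0.744 0.618
  outer loop
   vertex 2.0 0.7 4.0
   vertex 1.2 3.0 0.9
   vertex 1.8 0.3 4.4
  endloop
 endfacet
 facet normal 0.855 -0.124 -0.504
  outer loop
   vertex 1.9 0.9 2.6
   vertex 1.2 3.0 0.9
   vertex 2.3 0.4 3.4
  endloop
 endfacet
 facet normal 0.437 -0.473 -0.765
  outer loop
   vertex 1.9 0.9 2.6
   vertex 0.8 1.5 1.6
   vertex 1.2 3.0 0.9
  endloop
 endfacet
 facet normal 0.063 -0.832 -0.552
  outer loop
   vertex 1.9 0.9 2.6
   vertex 2.3 0.4 3.4
   vertex 0.1 0.1 3.6
  endloop
 endfacet
 facet normal 0.057 -0.827 -0.559
  outer loop
   vertex 1.9 0.9 2.6
   vertex 0.1 0.1 3.6
   vertex 0.8 1.5 1.6
  endloop
 endfacet
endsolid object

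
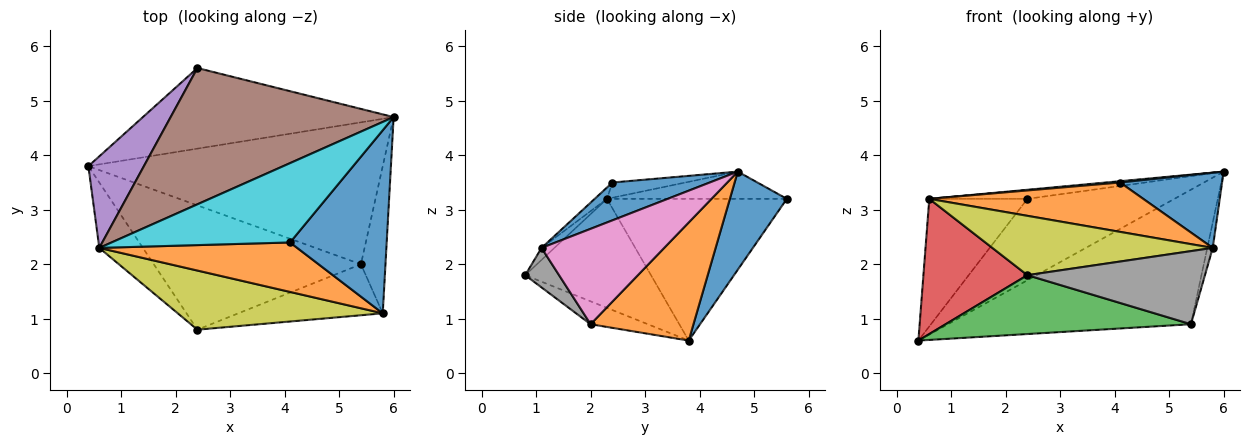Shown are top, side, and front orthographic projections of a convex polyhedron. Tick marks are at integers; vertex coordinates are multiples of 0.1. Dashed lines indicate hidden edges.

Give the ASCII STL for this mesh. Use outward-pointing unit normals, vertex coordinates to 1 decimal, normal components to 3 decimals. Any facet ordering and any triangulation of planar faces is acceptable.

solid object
 facet normal 0.265 0.685 -0.678
  outer loop
   vertex 2.4 5.6 3.2
   vertex 6.0 4.7 3.7
   vertex 0.4 3.8 0.6
  endloop
 endfacet
 facet normal 0.280 0.661 -0.697
  outer loop
   vertex 5.4 2.0 0.9
   vertex 0.4 3.8 0.6
   vertex 6.0 4.7 3.7
  endloop
 endfacet
 facet normal -0.099 -0.426 -0.899
  outer loop
   vertex 5.4 2.0 0.9
   vertex 2.4 0.8 1.8
   vertex 0.4 3.8 0.6
  endloop
 endfacet
 facet normal -0.737 -0.609 -0.295
  outer loop
   vertex 0.6 2.3 3.2
   vertex 0.4 3.8 0.6
   vertex 2.4 0.8 1.8
  endloop
 endfacet
 facet normal -0.830 0.453 0.325
  outer loop
   vertex 0.6 2.3 3.2
   vertex 2.4 5.6 3.2
   vertex 0.4 3.8 0.6
  endloop
 endfacet
 facet normal -0.121 0.066 0.990
  outer loop
   vertex 0.6 2.3 3.2
   vertex 6.0 4.7 3.7
   vertex 2.4 5.6 3.2
  endloop
 endfacet
 facet normal 0.968 0.043 -0.249
  outer loop
   vertex 5.8 1.1 2.3
   vertex 5.4 2.0 0.9
   vertex 6.0 4.7 3.7
  endloop
 endfacet
 facet normal 0.155 -0.810 -0.565
  outer loop
   vertex 5.8 1.1 2.3
   vertex 2.4 0.8 1.8
   vertex 5.4 2.0 0.9
  endloop
 endfacet
 facet normal -0.041 -0.708 0.705
  outer loop
   vertex 5.8 1.1 2.3
   vertex 0.6 2.3 3.2
   vertex 2.4 0.8 1.8
  endloop
 endfacet
 facet normal -0.085 -0.016 0.996
  outer loop
   vertex 4.1 2.4 3.5
   vertex 6.0 4.7 3.7
   vertex 0.6 2.3 3.2
  endloop
 endfacet
 facet normal 0.341 -0.357 0.870
  outer loop
   vertex 4.1 2.4 3.5
   vertex 5.8 1.1 2.3
   vertex 6.0 4.7 3.7
  endloop
 endfacet
 facet normal -0.040 -0.706 0.707
  outer loop
   vertex 4.1 2.4 3.5
   vertex 0.6 2.3 3.2
   vertex 5.8 1.1 2.3
  endloop
 endfacet
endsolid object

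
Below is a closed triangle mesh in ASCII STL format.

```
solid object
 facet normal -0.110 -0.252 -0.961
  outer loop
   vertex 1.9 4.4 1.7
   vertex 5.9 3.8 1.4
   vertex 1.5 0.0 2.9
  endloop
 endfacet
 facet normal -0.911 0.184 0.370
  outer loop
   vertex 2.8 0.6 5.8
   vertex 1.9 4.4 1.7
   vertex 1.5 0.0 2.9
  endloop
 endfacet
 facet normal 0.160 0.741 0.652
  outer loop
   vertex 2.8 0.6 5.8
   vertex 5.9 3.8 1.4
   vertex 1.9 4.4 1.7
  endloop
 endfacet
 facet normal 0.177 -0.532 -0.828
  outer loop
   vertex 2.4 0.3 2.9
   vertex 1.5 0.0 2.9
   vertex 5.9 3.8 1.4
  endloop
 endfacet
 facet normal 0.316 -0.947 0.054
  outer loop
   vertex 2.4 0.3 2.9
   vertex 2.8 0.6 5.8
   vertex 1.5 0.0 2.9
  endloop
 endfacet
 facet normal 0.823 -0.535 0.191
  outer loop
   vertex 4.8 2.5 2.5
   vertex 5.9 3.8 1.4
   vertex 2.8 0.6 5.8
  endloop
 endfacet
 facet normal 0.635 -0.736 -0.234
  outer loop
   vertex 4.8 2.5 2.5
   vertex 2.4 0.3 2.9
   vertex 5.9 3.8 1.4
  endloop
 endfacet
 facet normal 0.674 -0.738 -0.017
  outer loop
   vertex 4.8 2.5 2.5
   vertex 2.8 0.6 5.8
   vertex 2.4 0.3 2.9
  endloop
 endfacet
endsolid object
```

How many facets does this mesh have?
8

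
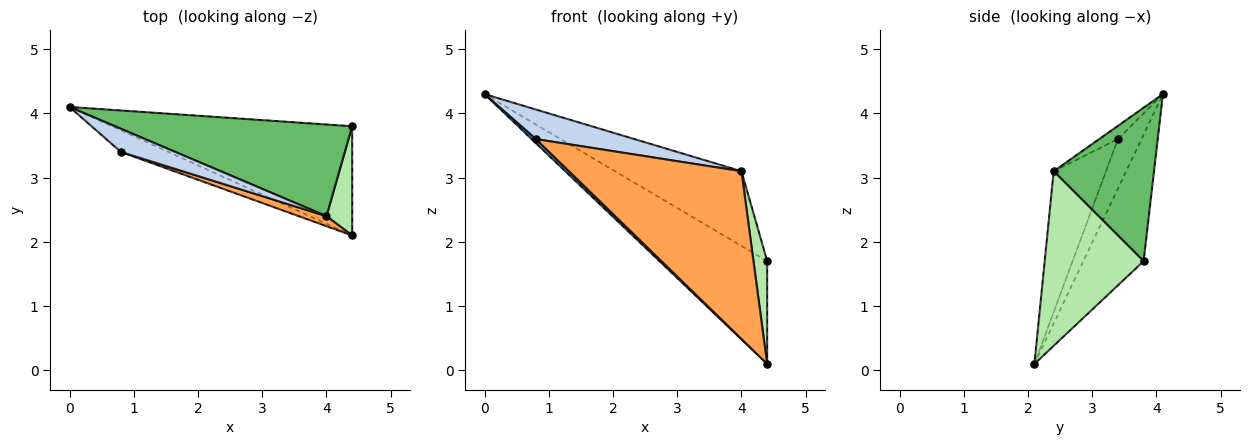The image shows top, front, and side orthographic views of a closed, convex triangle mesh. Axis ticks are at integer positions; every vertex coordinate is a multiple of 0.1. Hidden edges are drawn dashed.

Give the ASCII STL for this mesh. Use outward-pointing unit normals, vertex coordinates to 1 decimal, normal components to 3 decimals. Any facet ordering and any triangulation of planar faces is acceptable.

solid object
 facet normal -0.715 -0.130 -0.687
  outer loop
   vertex 0.8 3.4 3.6
   vertex 0.0 4.1 4.3
   vertex 4.4 2.1 0.1
  endloop
 endfacet
 facet normal -0.148 -0.779 0.610
  outer loop
   vertex 4.0 2.4 3.1
   vertex 0.0 4.1 4.3
   vertex 0.8 3.4 3.6
  endloop
 endfacet
 facet normal -0.290 -0.955 0.057
  outer loop
   vertex 4.0 2.4 3.1
   vertex 0.8 3.4 3.6
   vertex 4.4 2.1 0.1
  endloop
 endfacet
 facet normal -0.358 0.640 -0.680
  outer loop
   vertex 4.4 3.8 1.7
   vertex 4.4 2.1 0.1
   vertex 0.0 4.1 4.3
  endloop
 endfacet
 facet normal 0.448 0.565 0.693
  outer loop
   vertex 4.4 3.8 1.7
   vertex 0.0 4.1 4.3
   vertex 4.0 2.4 3.1
  endloop
 endfacet
 facet normal 0.980 -0.136 0.144
  outer loop
   vertex 4.4 3.8 1.7
   vertex 4.0 2.4 3.1
   vertex 4.4 2.1 0.1
  endloop
 endfacet
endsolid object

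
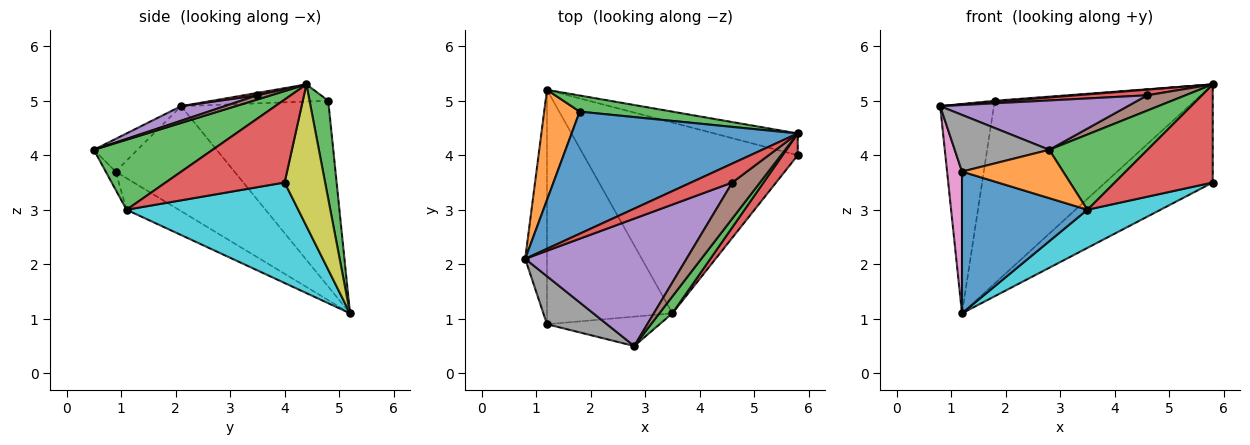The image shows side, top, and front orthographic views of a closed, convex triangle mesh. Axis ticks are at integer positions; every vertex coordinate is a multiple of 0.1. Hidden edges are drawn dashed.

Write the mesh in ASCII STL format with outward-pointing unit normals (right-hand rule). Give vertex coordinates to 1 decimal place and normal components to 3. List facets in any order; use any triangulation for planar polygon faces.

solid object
 facet normal -0.076 -0.009 0.997
  outer loop
   vertex 1.8 4.8 5.0
   vertex 0.8 2.1 4.9
   vertex 5.8 4.4 5.3
  endloop
 endfacet
 facet normal -0.925 0.336 0.177
  outer loop
   vertex 1.8 4.8 5.0
   vertex 1.2 5.2 1.1
   vertex 0.8 2.1 4.9
  endloop
 endfacet
 facet normal 0.093 0.992 0.087
  outer loop
   vertex 1.8 4.8 5.0
   vertex 5.8 4.4 5.3
   vertex 1.2 5.2 1.1
  endloop
 endfacet
 facet normal 0.055 -0.286 0.957
  outer loop
   vertex 4.6 3.5 5.1
   vertex 5.8 4.4 5.3
   vertex 0.8 2.1 4.9
  endloop
 endfacet
 facet normal 0.084 -0.360 0.929
  outer loop
   vertex 4.6 3.5 5.1
   vertex 0.8 2.1 4.9
   vertex 2.8 0.5 4.1
  endloop
 endfacet
 facet normal 0.138 -0.387 0.912
  outer loop
   vertex 4.6 3.5 5.1
   vertex 2.8 0.5 4.1
   vertex 5.8 4.4 5.3
  endloop
 endfacet
 facet normal -0.972 -0.122 -0.202
  outer loop
   vertex 1.2 0.9 3.7
   vertex 0.8 2.1 4.9
   vertex 1.2 5.2 1.1
  endloop
 endfacet
 facet normal -0.332 -0.720 0.609
  outer loop
   vertex 1.2 0.9 3.7
   vertex 2.8 0.5 4.1
   vertex 0.8 2.1 4.9
  endloop
 endfacet
 facet normal 0.345 0.916 -0.204
  outer loop
   vertex 5.8 4.0 3.5
   vertex 1.2 5.2 1.1
   vertex 5.8 4.4 5.3
  endloop
 endfacet
 facet normal 0.418 -0.178 -0.891
  outer loop
   vertex 3.5 1.1 3.0
   vertex 1.2 5.2 1.1
   vertex 5.8 4.0 3.5
  endloop
 endfacet
 facet normal -0.211 -0.506 -0.837
  outer loop
   vertex 3.5 1.1 3.0
   vertex 1.2 0.9 3.7
   vertex 1.2 5.2 1.1
  endloop
 endfacet
 facet normal -0.083 -0.852 -0.518
  outer loop
   vertex 3.5 1.1 3.0
   vertex 2.8 0.5 4.1
   vertex 1.2 0.9 3.7
  endloop
 endfacet
 facet normal 0.763 -0.631 0.142
  outer loop
   vertex 3.5 1.1 3.0
   vertex 5.8 4.4 5.3
   vertex 2.8 0.5 4.1
  endloop
 endfacet
 facet normal 0.764 -0.630 0.140
  outer loop
   vertex 3.5 1.1 3.0
   vertex 5.8 4.0 3.5
   vertex 5.8 4.4 5.3
  endloop
 endfacet
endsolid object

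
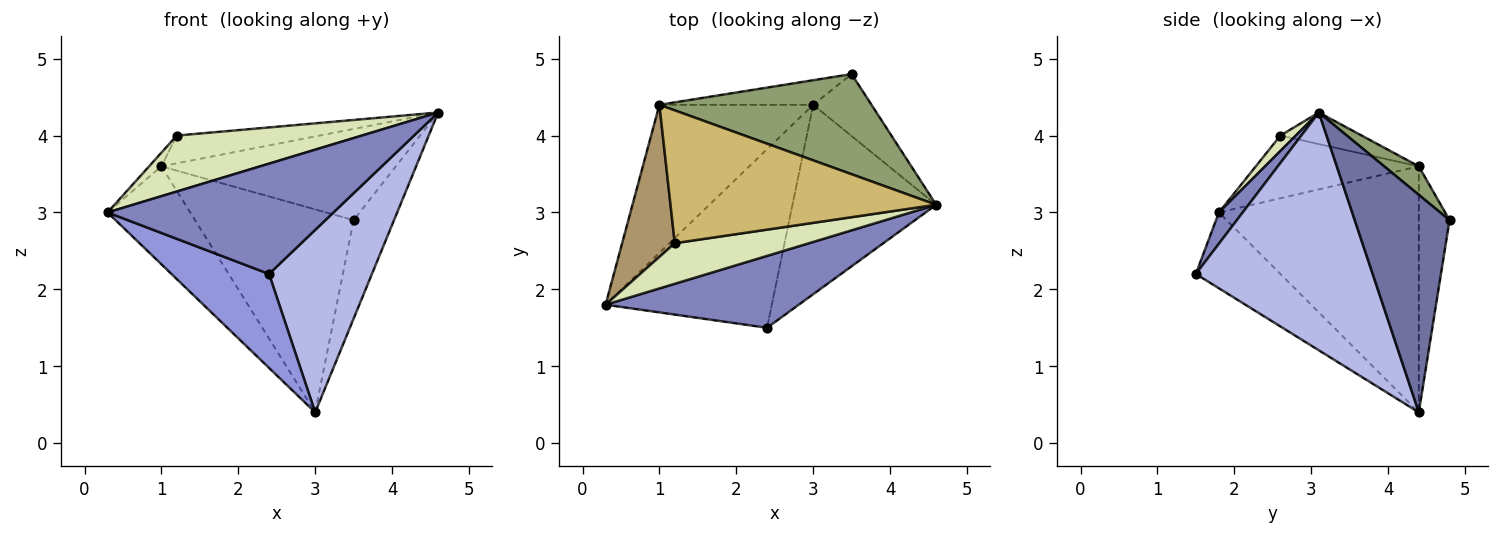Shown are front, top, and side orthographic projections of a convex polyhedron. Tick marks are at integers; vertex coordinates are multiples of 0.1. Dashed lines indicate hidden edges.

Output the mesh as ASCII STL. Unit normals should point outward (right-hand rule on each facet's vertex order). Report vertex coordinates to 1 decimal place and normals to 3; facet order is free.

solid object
 facet normal 0.893 0.381 -0.240
  outer loop
   vertex 3.0 4.4 0.4
   vertex 3.5 4.8 2.9
   vertex 4.6 3.1 4.3
  endloop
 endfacet
 facet normal 0.088 -0.835 0.544
  outer loop
   vertex 2.4 1.5 2.2
   vertex 4.6 3.1 4.3
   vertex 0.3 1.8 3.0
  endloop
 endfacet
 facet normal -0.374 -0.432 -0.821
  outer loop
   vertex 2.4 1.5 2.2
   vertex 0.3 1.8 3.0
   vertex 3.0 4.4 0.4
  endloop
 endfacet
 facet normal 0.766 -0.446 -0.463
  outer loop
   vertex 2.4 1.5 2.2
   vertex 3.0 4.4 0.4
   vertex 4.6 3.1 4.3
  endloop
 endfacet
 facet normal 0.099 0.670 0.736
  outer loop
   vertex 1.0 4.4 3.6
   vertex 4.6 3.1 4.3
   vertex 3.5 4.8 2.9
  endloop
 endfacet
 facet normal -0.800 0.331 -0.500
  outer loop
   vertex 1.0 4.4 3.6
   vertex 3.0 4.4 0.4
   vertex 0.3 1.8 3.0
  endloop
 endfacet
 facet normal -0.189 0.975 -0.118
  outer loop
   vertex 1.0 4.4 3.6
   vertex 3.5 4.8 2.9
   vertex 3.0 4.4 0.4
  endloop
 endfacet
 facet normal 0.067 -0.808 0.586
  outer loop
   vertex 1.2 2.6 4.0
   vertex 0.3 1.8 3.0
   vertex 4.6 3.1 4.3
  endloop
 endfacet
 facet normal -0.765 0.058 0.642
  outer loop
   vertex 1.2 2.6 4.0
   vertex 1.0 4.4 3.6
   vertex 0.3 1.8 3.0
  endloop
 endfacet
 facet normal -0.116 0.203 0.972
  outer loop
   vertex 1.2 2.6 4.0
   vertex 4.6 3.1 4.3
   vertex 1.0 4.4 3.6
  endloop
 endfacet
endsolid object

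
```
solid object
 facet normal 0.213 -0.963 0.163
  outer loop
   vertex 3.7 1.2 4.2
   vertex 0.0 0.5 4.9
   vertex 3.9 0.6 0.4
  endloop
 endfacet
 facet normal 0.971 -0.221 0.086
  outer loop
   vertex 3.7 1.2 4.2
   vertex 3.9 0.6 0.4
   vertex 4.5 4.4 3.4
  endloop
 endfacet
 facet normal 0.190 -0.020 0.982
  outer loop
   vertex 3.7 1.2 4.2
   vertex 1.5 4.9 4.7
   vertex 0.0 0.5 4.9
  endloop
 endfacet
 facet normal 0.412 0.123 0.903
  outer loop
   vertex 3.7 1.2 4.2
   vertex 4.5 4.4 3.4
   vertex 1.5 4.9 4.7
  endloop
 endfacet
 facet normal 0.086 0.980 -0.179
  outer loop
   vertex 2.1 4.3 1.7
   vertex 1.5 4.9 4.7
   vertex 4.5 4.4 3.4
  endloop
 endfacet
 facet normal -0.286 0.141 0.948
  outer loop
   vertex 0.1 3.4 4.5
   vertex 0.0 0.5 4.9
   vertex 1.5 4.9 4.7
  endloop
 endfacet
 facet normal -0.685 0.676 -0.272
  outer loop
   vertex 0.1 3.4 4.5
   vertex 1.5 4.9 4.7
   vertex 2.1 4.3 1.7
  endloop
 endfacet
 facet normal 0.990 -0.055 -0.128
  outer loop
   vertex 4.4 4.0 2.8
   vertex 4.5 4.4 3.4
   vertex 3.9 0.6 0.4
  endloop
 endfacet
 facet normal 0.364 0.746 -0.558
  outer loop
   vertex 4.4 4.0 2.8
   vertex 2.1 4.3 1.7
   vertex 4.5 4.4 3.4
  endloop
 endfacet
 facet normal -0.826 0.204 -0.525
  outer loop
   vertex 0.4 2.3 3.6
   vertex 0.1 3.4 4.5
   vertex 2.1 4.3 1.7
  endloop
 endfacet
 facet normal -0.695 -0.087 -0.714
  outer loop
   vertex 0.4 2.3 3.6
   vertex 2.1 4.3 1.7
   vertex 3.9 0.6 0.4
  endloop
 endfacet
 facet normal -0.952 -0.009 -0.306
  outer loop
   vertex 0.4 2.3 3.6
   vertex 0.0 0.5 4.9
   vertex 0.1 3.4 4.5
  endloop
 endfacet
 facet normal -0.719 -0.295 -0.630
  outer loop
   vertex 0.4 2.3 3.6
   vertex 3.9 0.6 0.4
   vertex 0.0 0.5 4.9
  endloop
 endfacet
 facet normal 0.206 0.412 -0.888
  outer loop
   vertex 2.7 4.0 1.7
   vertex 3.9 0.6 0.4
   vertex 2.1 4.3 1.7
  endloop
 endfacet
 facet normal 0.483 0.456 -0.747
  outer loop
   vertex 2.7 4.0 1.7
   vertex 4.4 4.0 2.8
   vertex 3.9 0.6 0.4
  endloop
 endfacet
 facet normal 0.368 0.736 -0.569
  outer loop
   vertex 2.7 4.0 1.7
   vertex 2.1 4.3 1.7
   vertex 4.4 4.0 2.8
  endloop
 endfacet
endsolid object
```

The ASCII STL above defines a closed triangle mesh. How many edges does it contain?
24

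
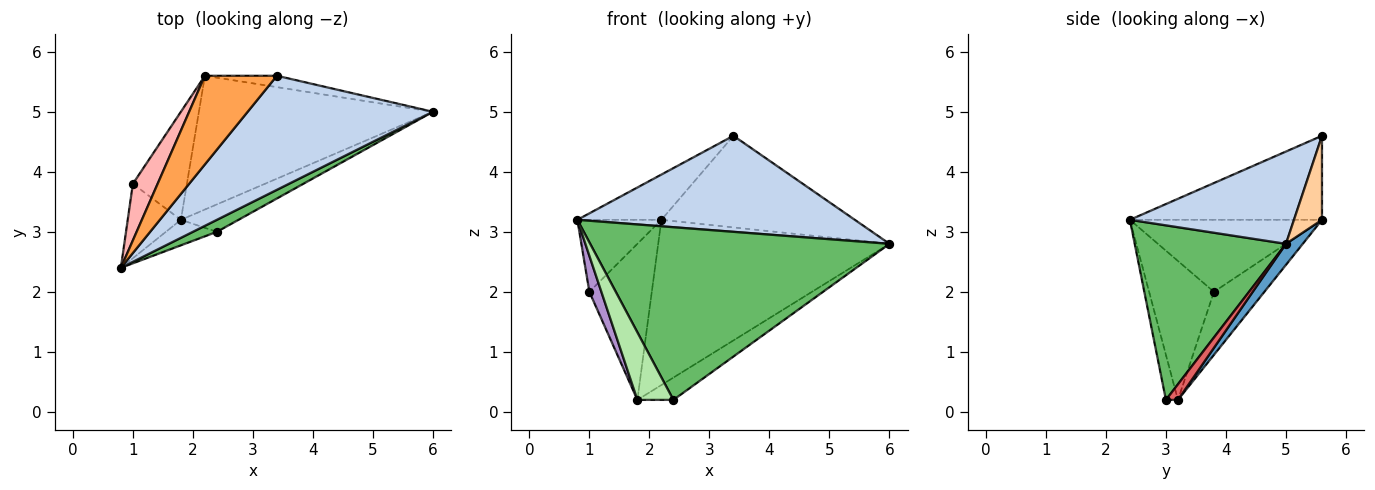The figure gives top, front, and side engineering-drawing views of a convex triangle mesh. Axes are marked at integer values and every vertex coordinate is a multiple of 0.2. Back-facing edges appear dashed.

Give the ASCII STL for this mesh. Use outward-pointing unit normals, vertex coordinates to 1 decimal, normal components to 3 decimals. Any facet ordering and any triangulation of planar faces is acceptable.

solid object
 facet normal 0.056 0.776 -0.628
  outer loop
   vertex 1.8 3.2 0.2
   vertex 2.2 5.6 3.2
   vertex 6.0 5.0 2.8
  endloop
 endfacet
 facet normal 0.356 -0.602 0.715
  outer loop
   vertex 3.4 5.6 4.6
   vertex 0.8 2.4 3.2
   vertex 6.0 5.0 2.8
  endloop
 endfacet
 facet normal -0.721 0.315 0.618
  outer loop
   vertex 3.4 5.6 4.6
   vertex 2.2 5.6 3.2
   vertex 0.8 2.4 3.2
  endloop
 endfacet
 facet normal 0.142 0.982 -0.122
  outer loop
   vertex 3.4 5.6 4.6
   vertex 6.0 5.0 2.8
   vertex 2.2 5.6 3.2
  endloop
 endfacet
 facet normal 0.450 -0.891 0.062
  outer loop
   vertex 2.4 3.0 0.2
   vertex 6.0 5.0 2.8
   vertex 0.8 2.4 3.2
  endloop
 endfacet
 facet normal -0.298 -0.893 -0.337
  outer loop
   vertex 2.4 3.0 0.2
   vertex 0.8 2.4 3.2
   vertex 1.8 3.2 0.2
  endloop
 endfacet
 facet normal 0.206 0.617 -0.760
  outer loop
   vertex 2.4 3.0 0.2
   vertex 1.8 3.2 0.2
   vertex 6.0 5.0 2.8
  endloop
 endfacet
 facet normal -0.874 0.382 0.300
  outer loop
   vertex 1.0 3.8 2.0
   vertex 0.8 2.4 3.2
   vertex 2.2 5.6 3.2
  endloop
 endfacet
 facet normal -0.920 -0.170 -0.352
  outer loop
   vertex 1.0 3.8 2.0
   vertex 1.8 3.2 0.2
   vertex 0.8 2.4 3.2
  endloop
 endfacet
 facet normal -0.553 0.685 -0.474
  outer loop
   vertex 1.0 3.8 2.0
   vertex 2.2 5.6 3.2
   vertex 1.8 3.2 0.2
  endloop
 endfacet
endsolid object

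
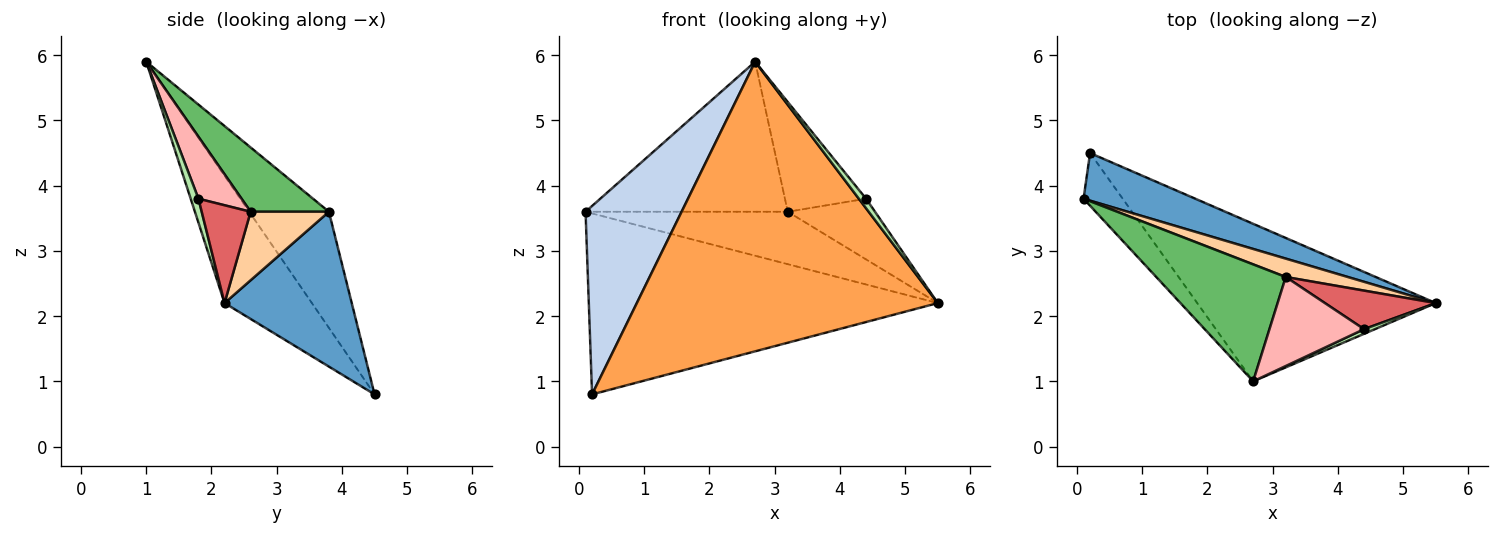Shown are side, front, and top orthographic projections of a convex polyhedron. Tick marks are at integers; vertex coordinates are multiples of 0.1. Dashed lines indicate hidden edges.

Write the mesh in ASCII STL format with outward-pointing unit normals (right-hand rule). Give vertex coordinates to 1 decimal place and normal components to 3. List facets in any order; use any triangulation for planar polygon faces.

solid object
 facet normal 0.332 0.912 0.240
  outer loop
   vertex 0.2 4.5 0.8
   vertex 0.1 3.8 3.6
   vertex 5.5 2.2 2.2
  endloop
 endfacet
 facet normal -0.624 -0.752 -0.210
  outer loop
   vertex 0.2 4.5 0.8
   vertex 2.7 1.0 5.9
   vertex 0.1 3.8 3.6
  endloop
 endfacet
 facet normal -0.247 -0.851 -0.463
  outer loop
   vertex 0.2 4.5 0.8
   vertex 5.5 2.2 2.2
   vertex 2.7 1.0 5.9
  endloop
 endfacet
 facet normal 0.343 0.886 0.310
  outer loop
   vertex 3.2 2.6 3.6
   vertex 5.5 2.2 2.2
   vertex 0.1 3.8 3.6
  endloop
 endfacet
 facet normal 0.292 0.754 0.588
  outer loop
   vertex 3.2 2.6 3.6
   vertex 0.1 3.8 3.6
   vertex 2.7 1.0 5.9
  endloop
 endfacet
 facet normal 0.694 -0.647 0.316
  outer loop
   vertex 4.4 1.8 3.8
   vertex 2.7 1.0 5.9
   vertex 5.5 2.2 2.2
  endloop
 endfacet
 facet normal 0.428 0.763 0.485
  outer loop
   vertex 4.4 1.8 3.8
   vertex 5.5 2.2 2.2
   vertex 3.2 2.6 3.6
  endloop
 endfacet
 facet normal 0.382 0.718 0.582
  outer loop
   vertex 4.4 1.8 3.8
   vertex 3.2 2.6 3.6
   vertex 2.7 1.0 5.9
  endloop
 endfacet
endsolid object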